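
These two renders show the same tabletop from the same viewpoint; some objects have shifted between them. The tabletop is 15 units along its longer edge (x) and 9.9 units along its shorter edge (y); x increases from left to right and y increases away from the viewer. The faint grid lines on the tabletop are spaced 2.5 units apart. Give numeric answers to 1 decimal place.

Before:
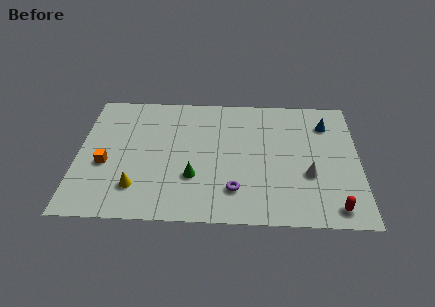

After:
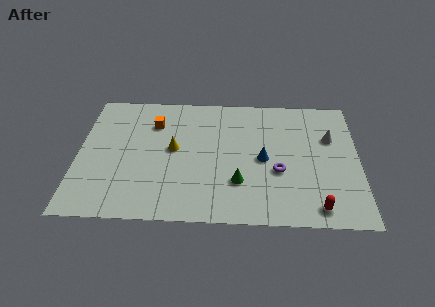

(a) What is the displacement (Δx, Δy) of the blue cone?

(-3.4, -2.9)

The blue cone was at about (13.3, 7.6) and moved to about (9.9, 4.7).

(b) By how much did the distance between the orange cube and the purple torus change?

+0.5

Before: roughly 7.1 units apart; after: 7.6. That's 0.5 units further apart.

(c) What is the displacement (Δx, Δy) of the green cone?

(2.4, -0.3)

The green cone started near (6.2, 3.2) and ended near (8.6, 2.9).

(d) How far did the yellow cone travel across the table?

3.6

The yellow cone moved from about (3.2, 2.3) to (5.1, 5.3), a distance of √(1.9² + 3.0²) ≈ 3.6.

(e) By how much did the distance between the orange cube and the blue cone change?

-5.9

The distance was about 12.3 in the first image and 6.4 in the second, so they moved 5.9 units closer together.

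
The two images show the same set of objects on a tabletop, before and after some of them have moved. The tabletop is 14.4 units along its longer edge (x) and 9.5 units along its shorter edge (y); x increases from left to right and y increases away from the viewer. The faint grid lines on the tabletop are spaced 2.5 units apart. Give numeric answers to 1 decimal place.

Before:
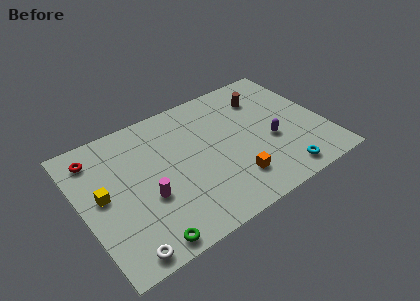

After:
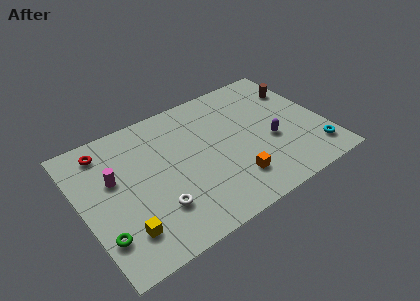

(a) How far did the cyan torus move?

2.3

The cyan torus moved from about (11.2, 1.2) to (13.4, 1.8), a distance of √(2.2² + 0.6²) ≈ 2.3.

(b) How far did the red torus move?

0.6

The red torus was near (1.2, 7.8) before and (1.8, 8.0) after, so it travelled √(0.6² + 0.2²) ≈ 0.6 units.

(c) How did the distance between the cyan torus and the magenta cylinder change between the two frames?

+4.1

Before: roughly 8.0 units apart; after: 12.1. That's 4.1 units further apart.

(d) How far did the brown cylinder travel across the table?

2.1

From (11.3, 7.2) to (13.4, 6.9), the brown cylinder covered √(2.1² + 0.3²) ≈ 2.1 units.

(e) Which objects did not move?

the orange cube and the purple capsule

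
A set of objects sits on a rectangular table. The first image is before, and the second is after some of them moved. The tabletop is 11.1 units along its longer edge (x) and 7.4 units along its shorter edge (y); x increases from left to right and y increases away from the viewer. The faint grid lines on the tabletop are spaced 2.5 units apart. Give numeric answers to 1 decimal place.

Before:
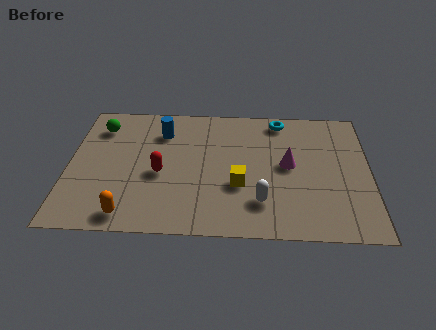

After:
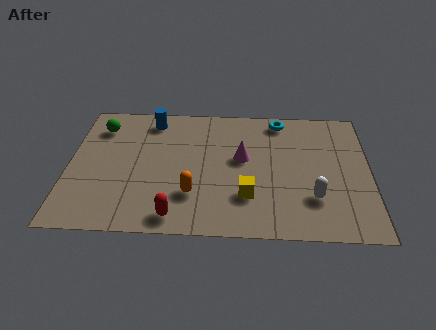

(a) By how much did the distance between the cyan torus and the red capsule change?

+1.3

They were about 5.5 units apart before and 6.8 after — 1.3 units further apart.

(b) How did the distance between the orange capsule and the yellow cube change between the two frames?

-2.4

Before: roughly 4.4 units apart; after: 2.0. That's 2.4 units closer together.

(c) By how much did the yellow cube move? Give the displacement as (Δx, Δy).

(0.3, -0.6)

From the two frames, the yellow cube sits at roughly (6.3, 2.7) before and (6.6, 2.1) after.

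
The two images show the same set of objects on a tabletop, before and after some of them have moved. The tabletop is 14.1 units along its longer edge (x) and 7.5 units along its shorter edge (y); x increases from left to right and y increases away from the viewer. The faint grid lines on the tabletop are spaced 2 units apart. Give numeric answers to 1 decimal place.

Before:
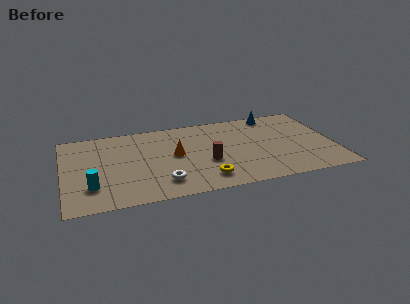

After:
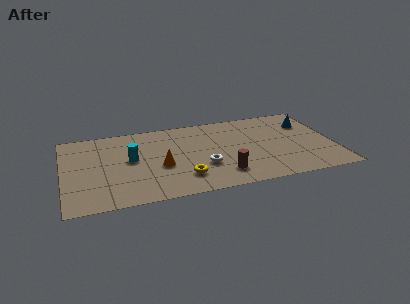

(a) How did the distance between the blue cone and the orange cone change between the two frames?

+2.2

The distance was about 6.0 in the first image and 8.2 in the second, so they moved 2.2 units further apart.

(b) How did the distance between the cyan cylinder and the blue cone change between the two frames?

-1.4

The distance was about 10.9 in the first image and 9.5 in the second, so they moved 1.4 units closer together.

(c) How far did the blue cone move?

2.1

The blue cone was near (11.2, 6.7) before and (12.9, 5.4) after, so it travelled √(1.7² + 1.3²) ≈ 2.1 units.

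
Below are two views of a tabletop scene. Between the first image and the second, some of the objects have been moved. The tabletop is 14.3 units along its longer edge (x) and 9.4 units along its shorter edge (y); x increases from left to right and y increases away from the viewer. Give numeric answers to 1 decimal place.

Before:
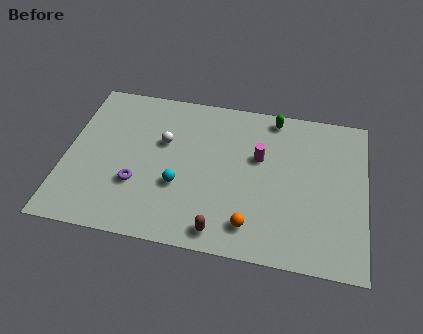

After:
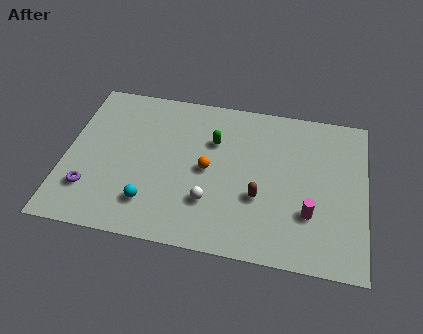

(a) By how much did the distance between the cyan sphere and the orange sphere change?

-0.3

The distance was about 3.9 in the first image and 3.6 in the second, so they moved 0.3 units closer together.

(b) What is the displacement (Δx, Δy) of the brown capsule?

(1.7, 2.3)

From the two frames, the brown capsule sits at roughly (7.6, 1.1) before and (9.3, 3.4) after.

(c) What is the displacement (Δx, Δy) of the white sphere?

(2.4, -3.2)

The white sphere was at about (4.6, 5.9) and moved to about (7.0, 2.7).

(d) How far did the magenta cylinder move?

3.8

From (9.2, 5.8) to (11.7, 2.9), the magenta cylinder covered √(2.5² + 2.9²) ≈ 3.8 units.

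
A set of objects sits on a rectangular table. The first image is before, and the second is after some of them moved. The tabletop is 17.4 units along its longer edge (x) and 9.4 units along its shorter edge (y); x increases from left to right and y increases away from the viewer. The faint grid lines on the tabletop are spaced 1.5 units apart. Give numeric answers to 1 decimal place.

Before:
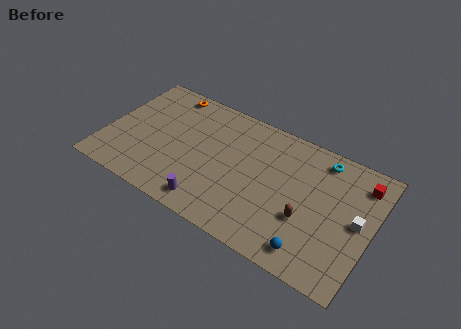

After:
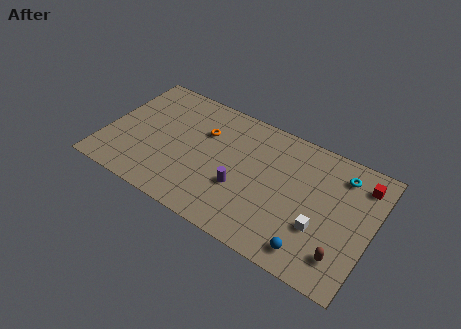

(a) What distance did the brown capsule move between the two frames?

2.9

The brown capsule was near (13.4, 3.4) before and (15.9, 2.0) after, so it travelled √(2.5² + 1.4²) ≈ 2.9 units.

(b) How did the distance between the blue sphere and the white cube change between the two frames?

-2.4

They were about 4.2 units apart before and 1.8 after — 2.4 units closer together.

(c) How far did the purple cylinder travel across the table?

2.7

The purple cylinder was near (7.4, 1.3) before and (9.1, 3.4) after, so it travelled √(1.7² + 2.1²) ≈ 2.7 units.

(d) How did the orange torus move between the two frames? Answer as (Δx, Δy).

(2.8, -2.0)

From the two frames, the orange torus sits at roughly (3.4, 8.4) before and (6.2, 6.4) after.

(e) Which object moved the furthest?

the orange torus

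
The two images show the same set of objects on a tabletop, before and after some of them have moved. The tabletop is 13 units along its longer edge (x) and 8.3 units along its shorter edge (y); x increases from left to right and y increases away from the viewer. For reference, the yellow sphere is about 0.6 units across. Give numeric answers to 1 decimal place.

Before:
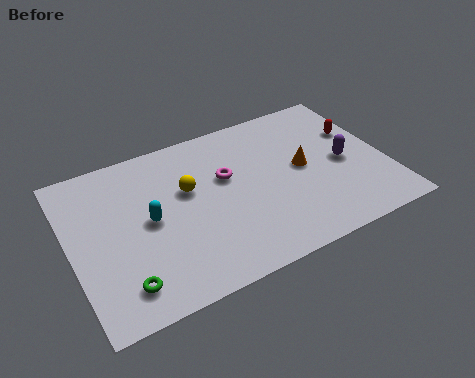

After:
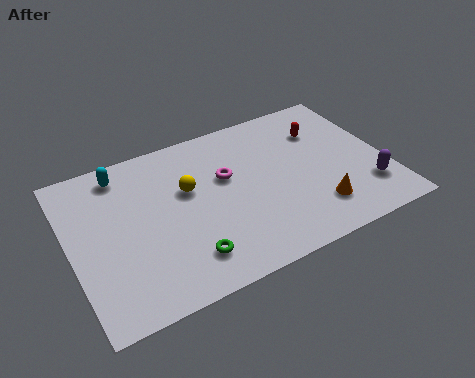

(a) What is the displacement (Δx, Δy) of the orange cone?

(0.2, -2.4)

The orange cone started near (9.6, 4.3) and ended near (9.8, 1.9).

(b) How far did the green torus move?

2.6

From (1.8, 1.5) to (4.4, 1.7), the green torus covered √(2.6² + 0.2²) ≈ 2.6 units.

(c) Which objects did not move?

the yellow sphere and the magenta torus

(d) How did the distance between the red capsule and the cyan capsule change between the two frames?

-0.6

Before: roughly 9.0 units apart; after: 8.4. That's 0.6 units closer together.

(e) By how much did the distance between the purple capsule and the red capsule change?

+2.4

Before: roughly 1.7 units apart; after: 4.1. That's 2.4 units further apart.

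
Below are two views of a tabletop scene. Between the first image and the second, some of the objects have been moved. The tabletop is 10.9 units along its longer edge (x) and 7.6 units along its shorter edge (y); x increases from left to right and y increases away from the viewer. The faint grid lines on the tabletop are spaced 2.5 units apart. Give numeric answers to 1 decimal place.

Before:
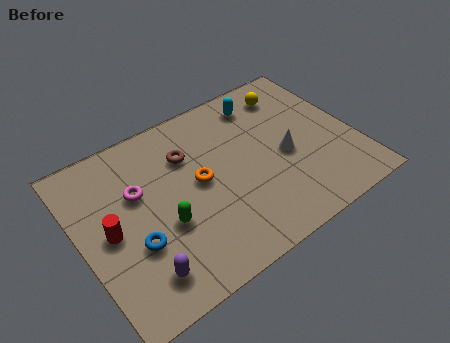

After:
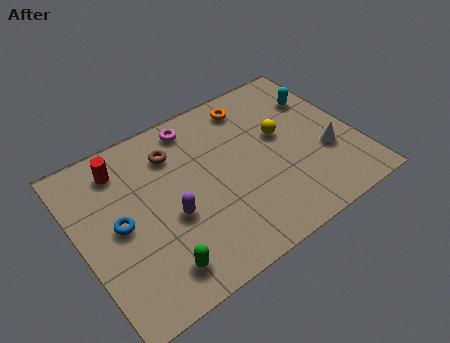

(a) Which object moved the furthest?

the orange torus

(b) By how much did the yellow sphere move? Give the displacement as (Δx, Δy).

(-0.8, -1.8)

The yellow sphere was at about (8.9, 6.2) and moved to about (8.1, 4.4).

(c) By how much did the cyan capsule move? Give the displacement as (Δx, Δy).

(2.2, -0.9)

The cyan capsule started near (7.7, 6.3) and ended near (9.9, 5.4).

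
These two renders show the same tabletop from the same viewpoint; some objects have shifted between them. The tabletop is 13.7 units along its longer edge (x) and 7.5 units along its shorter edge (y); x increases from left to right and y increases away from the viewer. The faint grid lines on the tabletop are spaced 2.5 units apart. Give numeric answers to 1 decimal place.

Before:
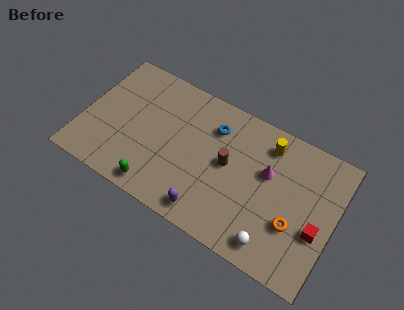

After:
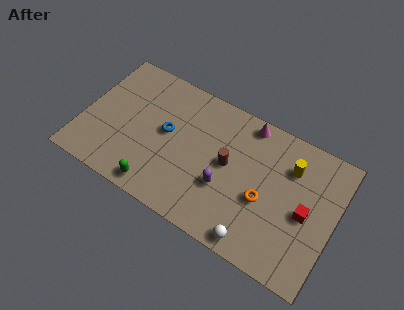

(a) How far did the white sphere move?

0.9

The white sphere moved from about (10.8, 1.1) to (9.9, 0.8), a distance of √(0.9² + 0.3²) ≈ 0.9.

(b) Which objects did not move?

the green capsule and the brown cylinder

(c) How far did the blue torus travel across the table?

2.8

The blue torus was near (6.9, 5.6) before and (4.5, 4.1) after, so it travelled √(2.4² + 1.5²) ≈ 2.8 units.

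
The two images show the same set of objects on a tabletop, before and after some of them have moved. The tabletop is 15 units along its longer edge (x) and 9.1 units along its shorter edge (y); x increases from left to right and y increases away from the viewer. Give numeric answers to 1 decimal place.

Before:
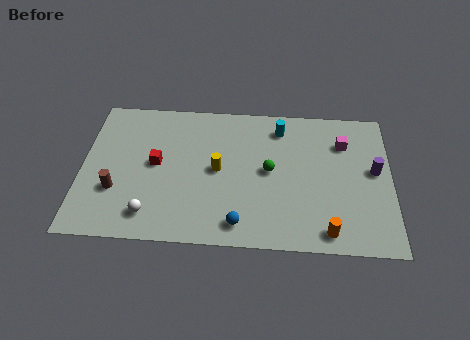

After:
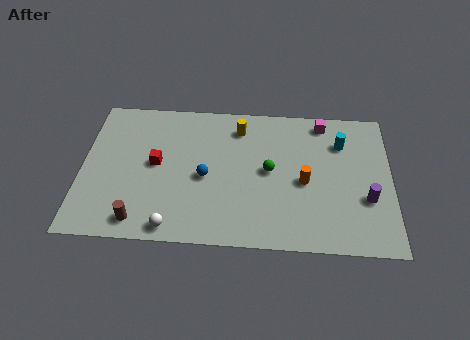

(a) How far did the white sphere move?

1.3

From (3.4, 1.6) to (4.5, 0.9), the white sphere covered √(1.1² + 0.7²) ≈ 1.3 units.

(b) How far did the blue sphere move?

3.3

From (7.7, 1.3) to (6.0, 4.1), the blue sphere covered √(1.7² + 2.8²) ≈ 3.3 units.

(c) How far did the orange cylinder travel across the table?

3.2

From (11.9, 1.1) to (10.8, 4.1), the orange cylinder covered √(1.1² + 3.0²) ≈ 3.2 units.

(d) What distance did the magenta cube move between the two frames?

1.6

From (12.7, 6.7) to (11.7, 8.0), the magenta cube covered √(1.0² + 1.3²) ≈ 1.6 units.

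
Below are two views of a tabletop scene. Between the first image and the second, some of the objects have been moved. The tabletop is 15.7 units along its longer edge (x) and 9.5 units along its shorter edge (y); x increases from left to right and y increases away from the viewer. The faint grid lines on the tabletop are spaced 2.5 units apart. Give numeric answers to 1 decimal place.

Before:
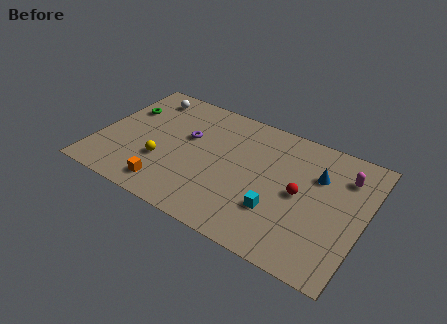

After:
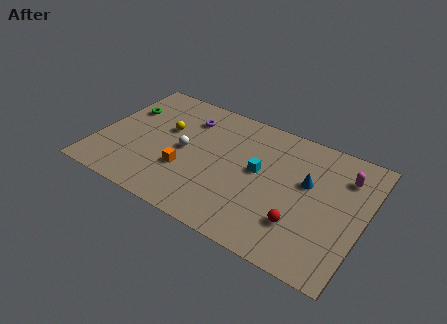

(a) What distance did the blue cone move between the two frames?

0.9

The blue cone moved from about (12.8, 6.5) to (12.3, 5.7), a distance of √(0.5² + 0.8²) ≈ 0.9.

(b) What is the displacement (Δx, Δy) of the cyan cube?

(-1.4, 2.3)

From the two frames, the cyan cube sits at roughly (10.9, 2.9) before and (9.5, 5.2) after.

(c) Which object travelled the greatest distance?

the white sphere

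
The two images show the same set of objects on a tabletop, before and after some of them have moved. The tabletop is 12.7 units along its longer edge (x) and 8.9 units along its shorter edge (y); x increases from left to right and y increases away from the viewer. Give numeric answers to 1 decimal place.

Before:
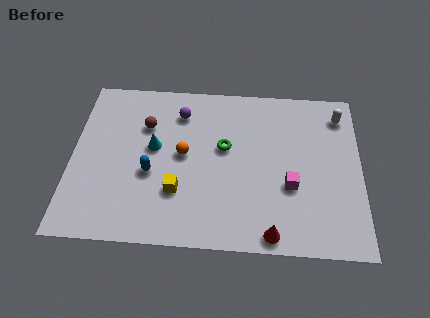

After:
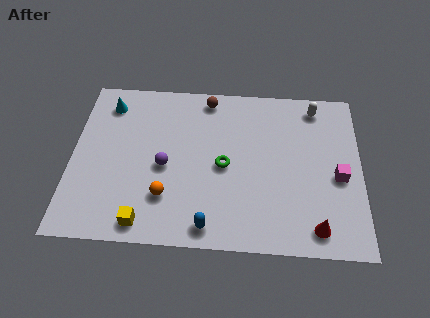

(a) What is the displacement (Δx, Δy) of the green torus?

(0.0, -1.0)

The green torus started near (6.7, 5.2) and ended near (6.7, 4.2).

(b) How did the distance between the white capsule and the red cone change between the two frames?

-0.7

The distance was about 7.2 in the first image and 6.5 in the second, so they moved 0.7 units closer together.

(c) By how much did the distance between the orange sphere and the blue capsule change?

+0.6

Before: roughly 1.8 units apart; after: 2.4. That's 0.6 units further apart.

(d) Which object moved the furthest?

the blue capsule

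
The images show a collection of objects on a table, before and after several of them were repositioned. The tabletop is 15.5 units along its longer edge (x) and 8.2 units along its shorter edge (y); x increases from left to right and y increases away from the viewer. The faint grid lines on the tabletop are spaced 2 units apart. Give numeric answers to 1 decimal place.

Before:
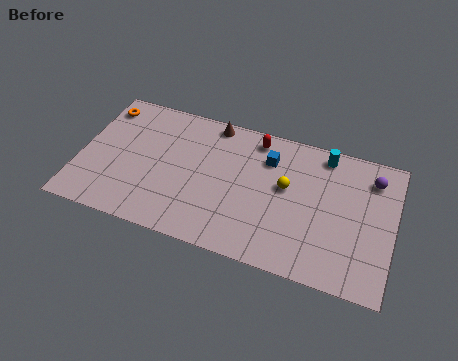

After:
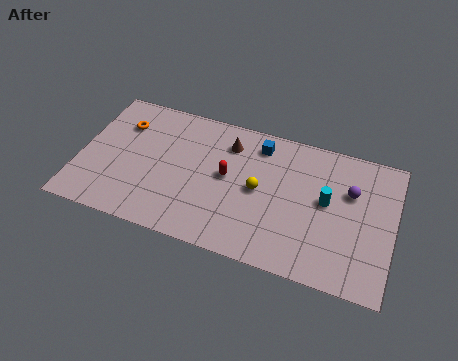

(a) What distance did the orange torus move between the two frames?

1.4

The orange torus was near (0.8, 6.8) before and (1.9, 6.0) after, so it travelled √(1.1² + 0.8²) ≈ 1.4 units.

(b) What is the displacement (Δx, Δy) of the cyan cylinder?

(0.3, -2.7)

The cyan cylinder started near (11.9, 7.2) and ended near (12.2, 4.5).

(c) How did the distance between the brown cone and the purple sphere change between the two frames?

-1.9

Before: roughly 8.1 units apart; after: 6.2. That's 1.9 units closer together.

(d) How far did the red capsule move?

3.0

From (8.5, 7.1) to (7.3, 4.4), the red capsule covered √(1.2² + 2.7²) ≈ 3.0 units.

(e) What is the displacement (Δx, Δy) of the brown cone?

(0.9, -1.0)

From the two frames, the brown cone sits at roughly (6.3, 7.4) before and (7.2, 6.4) after.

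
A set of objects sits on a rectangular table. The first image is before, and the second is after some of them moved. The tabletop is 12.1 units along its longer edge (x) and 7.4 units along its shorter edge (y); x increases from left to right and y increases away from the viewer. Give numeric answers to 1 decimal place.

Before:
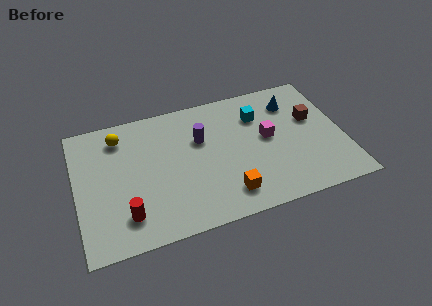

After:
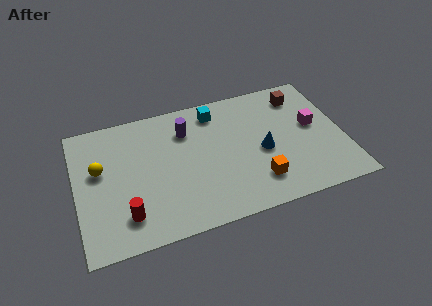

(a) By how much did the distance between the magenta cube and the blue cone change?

+0.4

They were about 2.1 units apart before and 2.5 after — 0.4 units further apart.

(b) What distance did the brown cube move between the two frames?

1.6

The brown cube was near (10.8, 4.5) before and (10.4, 6.0) after, so it travelled √(0.4² + 1.5²) ≈ 1.6 units.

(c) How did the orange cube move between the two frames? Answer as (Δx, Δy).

(1.4, 0.3)

From the two frames, the orange cube sits at roughly (6.6, 1.4) before and (8.0, 1.7) after.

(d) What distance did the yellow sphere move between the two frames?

1.9

The yellow sphere was near (2.1, 6.0) before and (1.1, 4.4) after, so it travelled √(1.0² + 1.6²) ≈ 1.9 units.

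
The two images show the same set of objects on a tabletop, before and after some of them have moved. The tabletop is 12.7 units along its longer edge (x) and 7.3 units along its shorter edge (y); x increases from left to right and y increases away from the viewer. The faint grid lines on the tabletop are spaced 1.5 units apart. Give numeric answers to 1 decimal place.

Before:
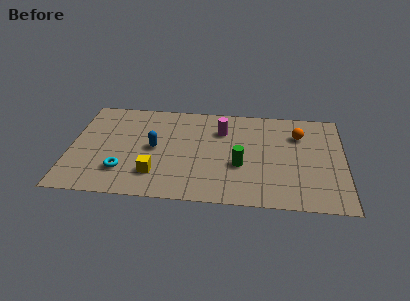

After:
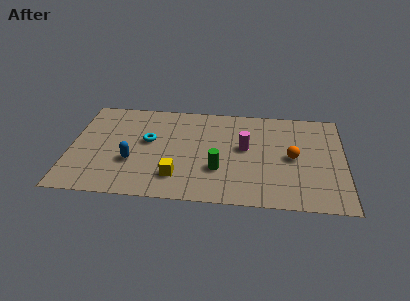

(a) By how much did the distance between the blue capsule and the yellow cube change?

+0.4

The distance was about 1.9 in the first image and 2.3 in the second, so they moved 0.4 units further apart.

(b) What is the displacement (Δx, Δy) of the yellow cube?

(1.0, -0.1)

The yellow cube was at about (4.0, 1.8) and moved to about (5.0, 1.7).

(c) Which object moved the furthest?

the cyan torus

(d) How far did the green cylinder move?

1.1

The green cylinder was near (7.9, 2.8) before and (6.9, 2.4) after, so it travelled √(1.0² + 0.4²) ≈ 1.1 units.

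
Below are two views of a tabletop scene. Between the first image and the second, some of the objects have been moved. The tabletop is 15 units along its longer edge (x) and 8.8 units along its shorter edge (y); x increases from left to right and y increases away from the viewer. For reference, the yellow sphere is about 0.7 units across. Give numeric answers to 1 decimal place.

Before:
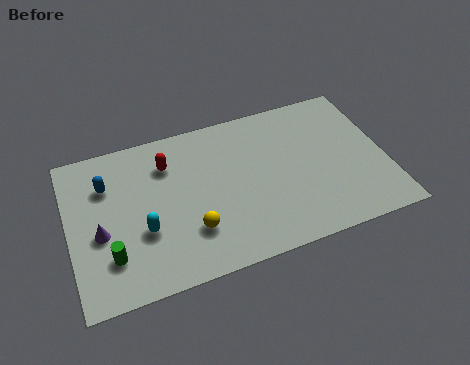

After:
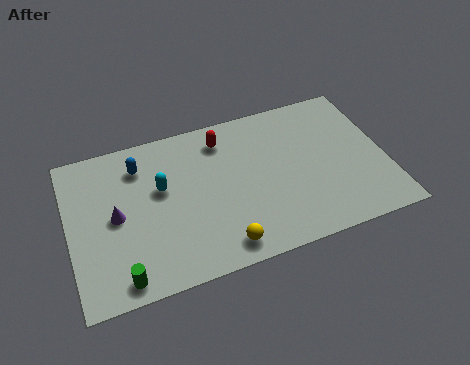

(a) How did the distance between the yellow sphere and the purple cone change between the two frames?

+1.3

They were about 4.4 units apart before and 5.7 after — 1.3 units further apart.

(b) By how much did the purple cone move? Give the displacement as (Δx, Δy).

(0.8, 0.7)

The purple cone was at about (1.4, 3.7) and moved to about (2.2, 4.4).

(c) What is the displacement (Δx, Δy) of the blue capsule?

(1.6, 0.6)

From the two frames, the blue capsule sits at roughly (1.9, 6.3) before and (3.5, 6.9) after.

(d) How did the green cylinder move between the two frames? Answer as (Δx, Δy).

(0.4, -1.3)

The green cylinder started near (1.8, 2.3) and ended near (2.2, 1.0).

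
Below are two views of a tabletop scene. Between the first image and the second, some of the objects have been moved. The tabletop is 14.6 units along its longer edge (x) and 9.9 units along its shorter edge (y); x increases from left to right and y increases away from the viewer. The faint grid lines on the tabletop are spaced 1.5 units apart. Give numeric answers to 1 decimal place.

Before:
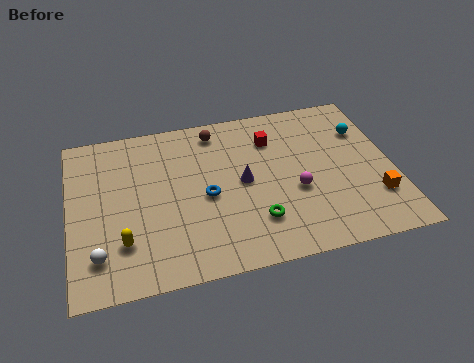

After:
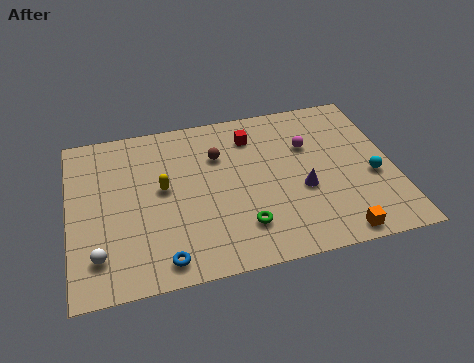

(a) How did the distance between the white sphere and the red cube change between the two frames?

-0.5

They were about 9.7 units apart before and 9.2 after — 0.5 units closer together.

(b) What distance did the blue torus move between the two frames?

3.9

The blue torus was near (6.1, 4.5) before and (4.0, 1.2) after, so it travelled √(2.1² + 3.3²) ≈ 3.9 units.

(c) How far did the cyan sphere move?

3.0

The cyan sphere moved from about (13.5, 7.0) to (13.6, 4.0), a distance of √(0.1² + 3.0²) ≈ 3.0.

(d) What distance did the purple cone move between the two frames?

2.8

From (7.8, 5.0) to (10.4, 3.9), the purple cone covered √(2.6² + 1.1²) ≈ 2.8 units.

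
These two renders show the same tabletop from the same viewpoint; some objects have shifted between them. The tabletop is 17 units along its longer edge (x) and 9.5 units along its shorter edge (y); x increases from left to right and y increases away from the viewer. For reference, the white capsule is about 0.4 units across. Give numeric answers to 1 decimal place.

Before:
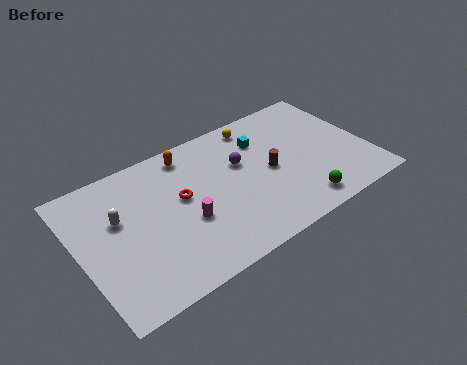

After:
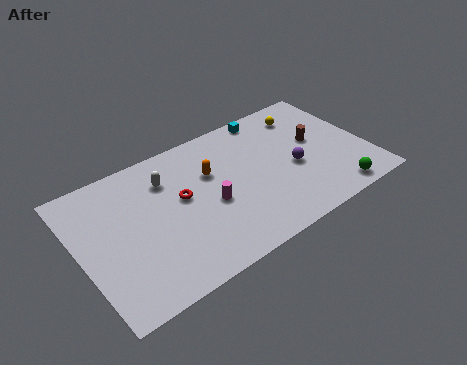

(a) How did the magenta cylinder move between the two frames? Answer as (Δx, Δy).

(1.5, 0.4)

The magenta cylinder started near (6.0, 3.7) and ended near (7.5, 4.1).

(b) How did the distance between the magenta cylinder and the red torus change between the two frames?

+0.3

The distance was about 1.7 in the first image and 2.0 in the second, so they moved 0.3 units further apart.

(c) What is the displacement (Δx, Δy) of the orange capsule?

(1.0, -2.0)

The orange capsule was at about (6.9, 8.2) and moved to about (7.9, 6.2).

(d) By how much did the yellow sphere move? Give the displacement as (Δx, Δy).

(2.9, -0.6)

The yellow sphere started near (11.1, 8.3) and ended near (14.0, 7.7).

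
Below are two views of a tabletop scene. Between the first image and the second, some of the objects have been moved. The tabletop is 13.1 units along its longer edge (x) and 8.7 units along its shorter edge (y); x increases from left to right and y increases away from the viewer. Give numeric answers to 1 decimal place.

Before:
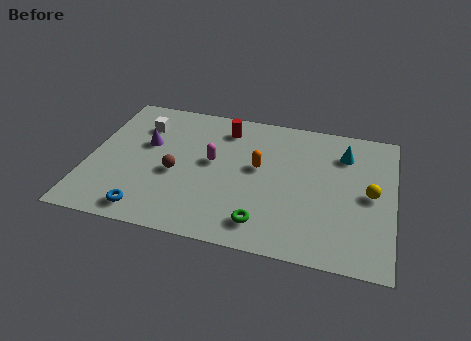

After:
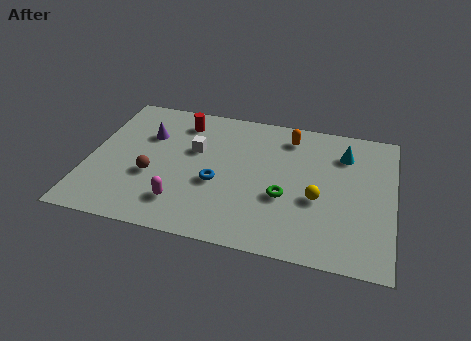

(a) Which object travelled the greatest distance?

the blue torus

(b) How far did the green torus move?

2.0

The green torus moved from about (7.7, 1.5) to (8.5, 3.3), a distance of √(0.8² + 1.8²) ≈ 2.0.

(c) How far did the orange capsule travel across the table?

2.6

The orange capsule was near (7.3, 4.9) before and (8.5, 7.2) after, so it travelled √(1.2² + 2.3²) ≈ 2.6 units.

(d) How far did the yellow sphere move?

2.3

From (12.1, 4.3) to (9.9, 3.5), the yellow sphere covered √(2.2² + 0.8²) ≈ 2.3 units.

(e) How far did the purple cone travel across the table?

0.6

The purple cone was near (2.4, 5.3) before and (2.4, 5.9) after, so it travelled √(0.0² + 0.6²) ≈ 0.6 units.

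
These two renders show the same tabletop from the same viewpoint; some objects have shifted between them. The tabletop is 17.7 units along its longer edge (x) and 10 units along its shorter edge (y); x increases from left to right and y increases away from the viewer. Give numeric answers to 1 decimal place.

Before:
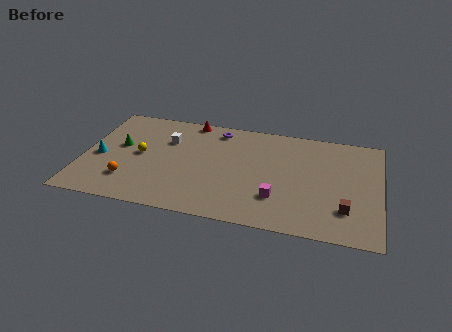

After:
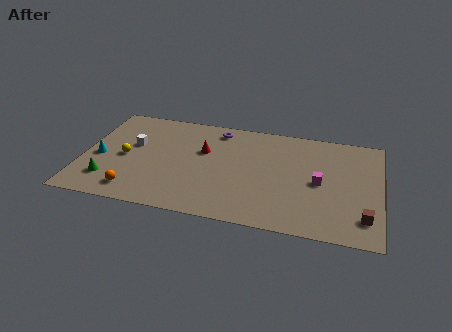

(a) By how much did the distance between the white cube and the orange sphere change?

-0.4

Before: roughly 4.8 units apart; after: 4.4. That's 0.4 units closer together.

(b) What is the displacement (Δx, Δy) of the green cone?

(-0.4, -3.4)

From the two frames, the green cone sits at roughly (2.1, 5.7) before and (1.7, 2.3) after.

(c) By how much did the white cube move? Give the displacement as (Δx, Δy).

(-2.0, -0.9)

The white cube was at about (4.9, 6.9) and moved to about (2.9, 6.0).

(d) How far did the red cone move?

3.1

The red cone was near (6.1, 9.2) before and (7.1, 6.3) after, so it travelled √(1.0² + 2.9²) ≈ 3.1 units.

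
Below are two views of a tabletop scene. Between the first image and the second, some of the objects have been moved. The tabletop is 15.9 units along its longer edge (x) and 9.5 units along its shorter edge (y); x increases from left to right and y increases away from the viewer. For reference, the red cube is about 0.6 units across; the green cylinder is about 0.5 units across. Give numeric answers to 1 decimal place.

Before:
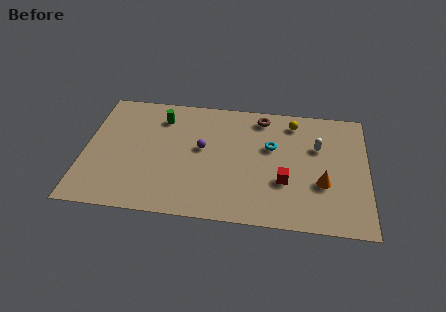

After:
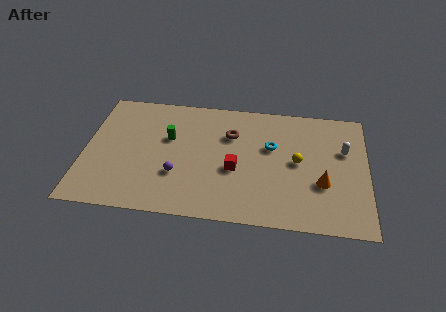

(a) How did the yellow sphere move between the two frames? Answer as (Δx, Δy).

(0.3, -3.1)

The yellow sphere started near (11.7, 8.0) and ended near (12.0, 4.9).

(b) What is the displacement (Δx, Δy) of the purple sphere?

(-1.3, -2.2)

The purple sphere started near (6.6, 5.3) and ended near (5.3, 3.1).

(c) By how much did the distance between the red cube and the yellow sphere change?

-1.1

They were about 4.7 units apart before and 3.6 after — 1.1 units closer together.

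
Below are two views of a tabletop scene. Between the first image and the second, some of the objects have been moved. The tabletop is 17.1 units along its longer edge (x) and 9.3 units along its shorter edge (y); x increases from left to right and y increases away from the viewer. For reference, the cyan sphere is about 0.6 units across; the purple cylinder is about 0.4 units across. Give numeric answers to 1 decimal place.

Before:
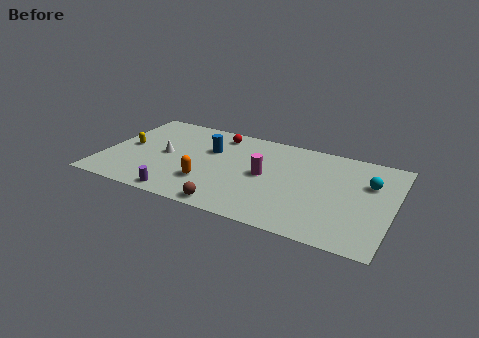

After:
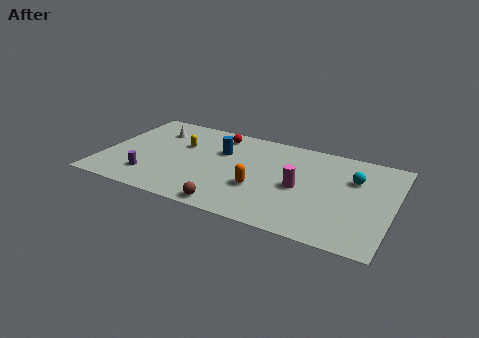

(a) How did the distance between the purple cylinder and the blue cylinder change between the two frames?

+0.3

The distance was about 5.3 in the first image and 5.6 in the second, so they moved 0.3 units further apart.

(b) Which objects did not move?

the brown sphere and the red sphere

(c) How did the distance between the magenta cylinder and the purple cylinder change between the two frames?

+3.0

They were about 6.0 units apart before and 9.0 after — 3.0 units further apart.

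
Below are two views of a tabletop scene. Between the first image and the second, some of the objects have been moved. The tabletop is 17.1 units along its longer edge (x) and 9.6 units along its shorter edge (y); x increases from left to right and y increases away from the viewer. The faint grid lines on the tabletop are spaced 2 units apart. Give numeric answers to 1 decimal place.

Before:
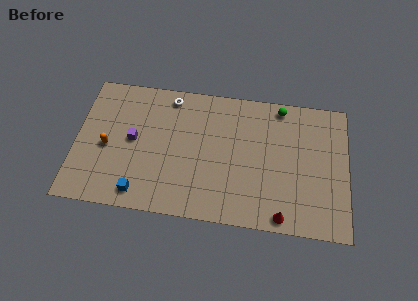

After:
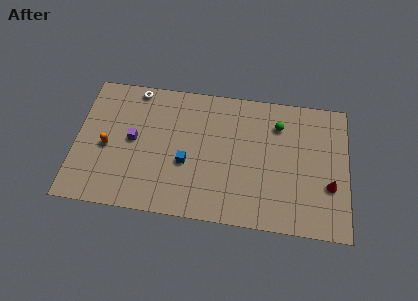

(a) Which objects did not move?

the purple cube and the orange capsule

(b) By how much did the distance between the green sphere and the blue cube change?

-4.6

The distance was about 11.3 in the first image and 6.7 in the second, so they moved 4.6 units closer together.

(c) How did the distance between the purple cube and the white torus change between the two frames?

-0.3

Before: roughly 4.0 units apart; after: 3.7. That's 0.3 units closer together.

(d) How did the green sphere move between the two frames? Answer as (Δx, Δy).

(-0.1, -1.3)

The green sphere was at about (12.8, 8.6) and moved to about (12.7, 7.3).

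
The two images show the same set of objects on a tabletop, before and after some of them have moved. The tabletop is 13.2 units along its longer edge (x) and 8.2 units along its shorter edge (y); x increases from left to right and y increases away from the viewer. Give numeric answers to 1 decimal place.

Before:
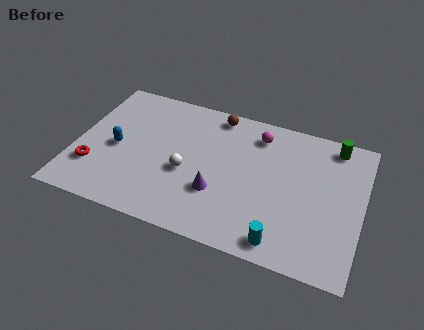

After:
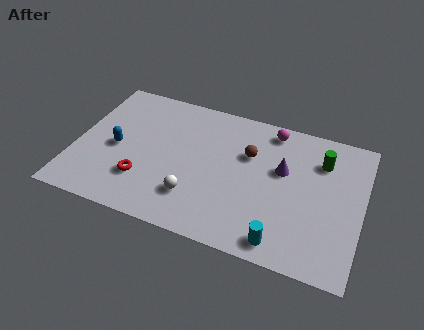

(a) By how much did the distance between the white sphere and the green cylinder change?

-0.7

They were about 7.5 units apart before and 6.8 after — 0.7 units closer together.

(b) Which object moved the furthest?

the purple cone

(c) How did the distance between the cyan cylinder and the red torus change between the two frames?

-2.3

The distance was about 8.9 in the first image and 6.6 in the second, so they moved 2.3 units closer together.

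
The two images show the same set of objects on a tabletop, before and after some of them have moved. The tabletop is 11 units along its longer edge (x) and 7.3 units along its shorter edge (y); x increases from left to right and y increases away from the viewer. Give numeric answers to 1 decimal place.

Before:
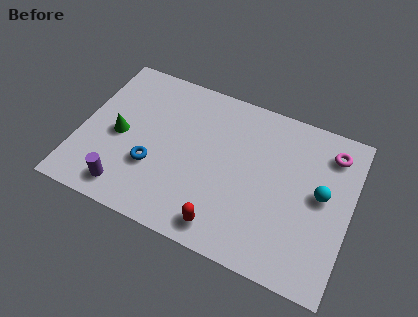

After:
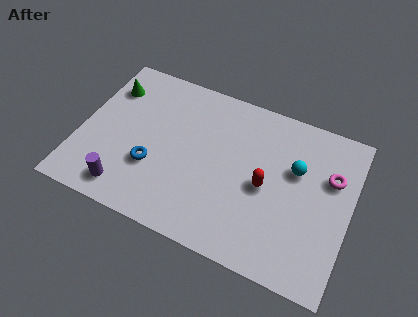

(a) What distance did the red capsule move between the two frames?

2.8

The red capsule moved from about (6.2, 1.0) to (7.6, 3.4), a distance of √(1.4² + 2.4²) ≈ 2.8.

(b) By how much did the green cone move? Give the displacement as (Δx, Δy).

(-0.7, 2.1)

The green cone was at about (1.6, 3.4) and moved to about (0.9, 5.5).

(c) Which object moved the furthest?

the red capsule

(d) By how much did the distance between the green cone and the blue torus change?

+2.0

They were about 1.7 units apart before and 3.7 after — 2.0 units further apart.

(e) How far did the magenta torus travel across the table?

1.1

The magenta torus was near (10.0, 5.9) before and (10.1, 4.8) after, so it travelled √(0.1² + 1.1²) ≈ 1.1 units.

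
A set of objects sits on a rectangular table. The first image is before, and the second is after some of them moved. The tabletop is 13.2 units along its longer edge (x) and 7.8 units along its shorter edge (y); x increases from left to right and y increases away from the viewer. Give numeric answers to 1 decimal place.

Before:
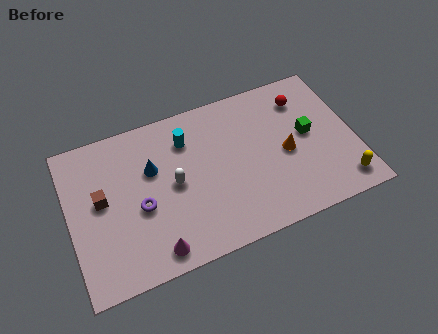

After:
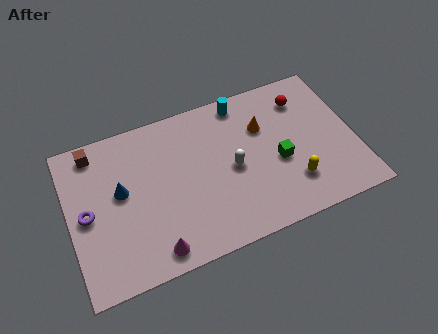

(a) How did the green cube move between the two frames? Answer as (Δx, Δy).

(-1.5, -0.9)

The green cube was at about (11.1, 4.2) and moved to about (9.6, 3.3).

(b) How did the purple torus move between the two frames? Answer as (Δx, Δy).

(-2.4, 0.5)

The purple torus started near (3.2, 3.3) and ended near (0.8, 3.8).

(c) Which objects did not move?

the red sphere and the magenta cone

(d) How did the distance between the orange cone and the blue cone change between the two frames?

+0.5

They were about 6.3 units apart before and 6.8 after — 0.5 units further apart.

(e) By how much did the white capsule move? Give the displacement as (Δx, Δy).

(2.7, -0.2)

The white capsule started near (4.8, 3.9) and ended near (7.5, 3.7).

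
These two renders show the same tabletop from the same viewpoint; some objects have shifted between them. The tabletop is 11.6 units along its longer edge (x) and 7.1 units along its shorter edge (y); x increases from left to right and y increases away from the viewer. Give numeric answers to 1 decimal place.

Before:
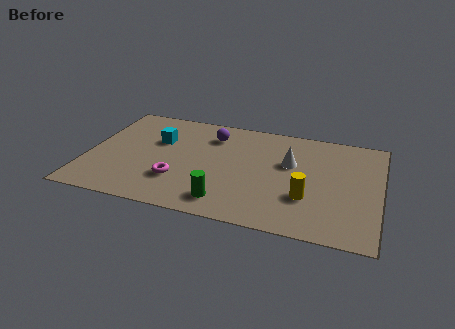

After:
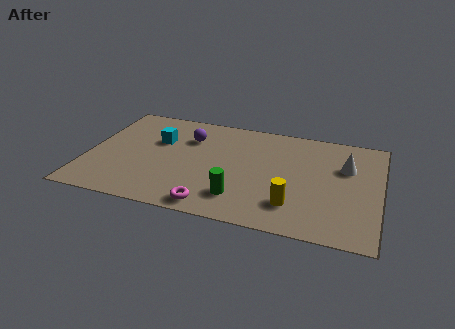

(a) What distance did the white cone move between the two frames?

2.2

The white cone moved from about (8.0, 4.4) to (10.2, 4.7), a distance of √(2.2² + 0.3²) ≈ 2.2.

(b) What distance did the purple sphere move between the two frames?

1.0

The purple sphere moved from about (4.8, 5.5) to (3.9, 5.1), a distance of √(0.9² + 0.4²) ≈ 1.0.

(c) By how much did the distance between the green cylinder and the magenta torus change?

-0.9

They were about 2.2 units apart before and 1.3 after — 0.9 units closer together.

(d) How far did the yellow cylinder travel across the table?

0.8

The yellow cylinder moved from about (8.8, 2.3) to (8.3, 1.7), a distance of √(0.5² + 0.6²) ≈ 0.8.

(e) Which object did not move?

the cyan cube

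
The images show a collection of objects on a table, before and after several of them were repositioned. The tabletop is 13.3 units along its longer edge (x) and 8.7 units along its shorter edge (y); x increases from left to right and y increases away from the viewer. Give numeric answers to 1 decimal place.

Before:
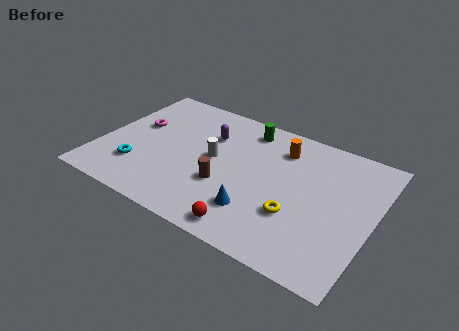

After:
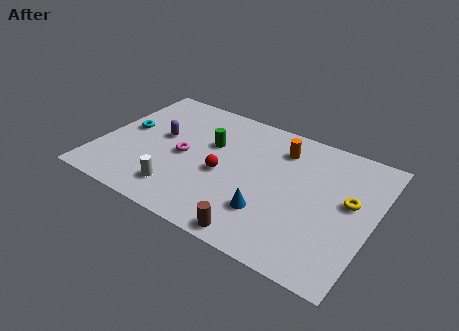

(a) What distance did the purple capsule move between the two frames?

2.5

The purple capsule moved from about (5.0, 6.1) to (2.8, 4.9), a distance of √(2.2² + 1.2²) ≈ 2.5.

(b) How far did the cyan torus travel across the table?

2.6

The cyan torus moved from about (2.1, 2.3) to (1.1, 4.7), a distance of √(1.0² + 2.4²) ≈ 2.6.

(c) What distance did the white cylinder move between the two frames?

3.1

The white cylinder moved from about (5.5, 4.6) to (4.3, 1.7), a distance of √(1.2² + 2.9²) ≈ 3.1.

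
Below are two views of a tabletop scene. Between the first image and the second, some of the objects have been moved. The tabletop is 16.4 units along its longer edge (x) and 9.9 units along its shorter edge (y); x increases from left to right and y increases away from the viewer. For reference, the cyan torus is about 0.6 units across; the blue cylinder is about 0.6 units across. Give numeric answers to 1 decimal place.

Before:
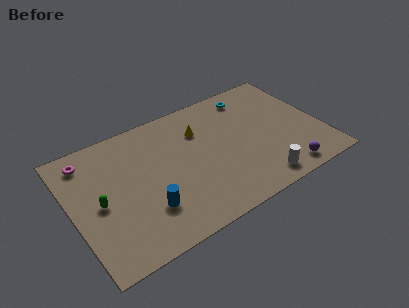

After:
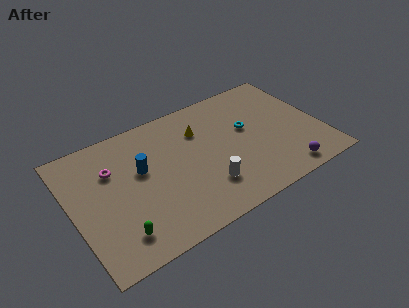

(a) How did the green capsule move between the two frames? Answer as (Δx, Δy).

(0.8, -2.8)

The green capsule started near (1.7, 4.7) and ended near (2.5, 1.9).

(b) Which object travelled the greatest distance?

the white cylinder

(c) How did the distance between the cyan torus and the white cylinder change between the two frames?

-2.5

The distance was about 7.1 in the first image and 4.6 in the second, so they moved 2.5 units closer together.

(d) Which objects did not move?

the purple sphere and the yellow cone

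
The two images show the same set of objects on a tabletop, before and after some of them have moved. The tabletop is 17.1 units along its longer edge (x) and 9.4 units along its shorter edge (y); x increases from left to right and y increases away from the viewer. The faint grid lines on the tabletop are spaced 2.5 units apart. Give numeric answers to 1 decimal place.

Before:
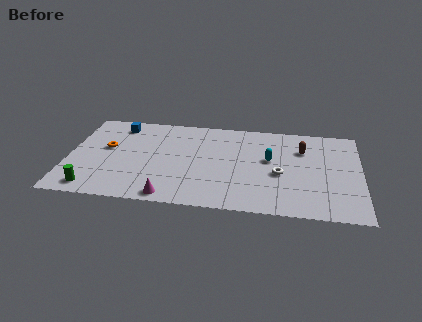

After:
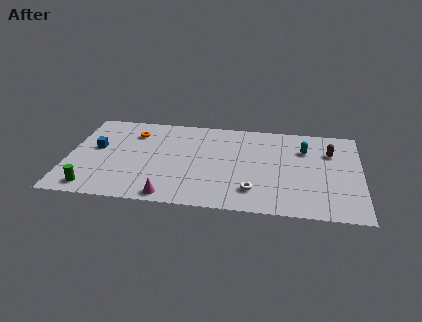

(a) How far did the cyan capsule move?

2.4

The cyan capsule was near (11.8, 5.4) before and (13.8, 6.7) after, so it travelled √(2.0² + 1.3²) ≈ 2.4 units.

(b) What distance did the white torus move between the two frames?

2.4

The white torus moved from about (12.4, 4.0) to (10.9, 2.1), a distance of √(1.5² + 1.9²) ≈ 2.4.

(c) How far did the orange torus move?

2.3

The orange torus moved from about (2.2, 5.4) to (3.7, 7.2), a distance of √(1.5² + 1.8²) ≈ 2.3.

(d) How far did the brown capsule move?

1.6

From (13.7, 6.7) to (15.3, 6.6), the brown capsule covered √(1.6² + 0.1²) ≈ 1.6 units.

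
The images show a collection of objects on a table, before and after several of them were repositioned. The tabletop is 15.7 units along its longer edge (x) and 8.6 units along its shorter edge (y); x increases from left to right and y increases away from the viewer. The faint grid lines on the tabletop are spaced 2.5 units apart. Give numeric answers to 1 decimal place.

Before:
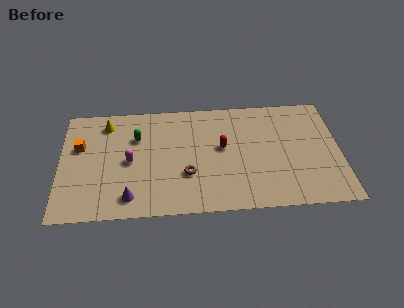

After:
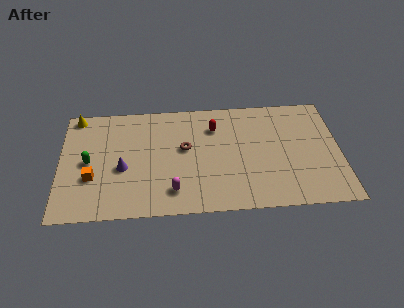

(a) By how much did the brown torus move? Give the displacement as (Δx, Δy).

(-0.1, 2.0)

From the two frames, the brown torus sits at roughly (7.1, 2.9) before and (7.0, 4.9) after.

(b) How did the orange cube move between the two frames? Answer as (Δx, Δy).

(0.7, -2.4)

From the two frames, the orange cube sits at roughly (1.1, 5.4) before and (1.8, 3.0) after.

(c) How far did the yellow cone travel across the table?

1.8

From (2.6, 7.1) to (0.9, 7.8), the yellow cone covered √(1.7² + 0.7²) ≈ 1.8 units.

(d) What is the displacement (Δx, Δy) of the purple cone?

(-0.4, 2.2)

The purple cone was at about (3.9, 1.4) and moved to about (3.5, 3.6).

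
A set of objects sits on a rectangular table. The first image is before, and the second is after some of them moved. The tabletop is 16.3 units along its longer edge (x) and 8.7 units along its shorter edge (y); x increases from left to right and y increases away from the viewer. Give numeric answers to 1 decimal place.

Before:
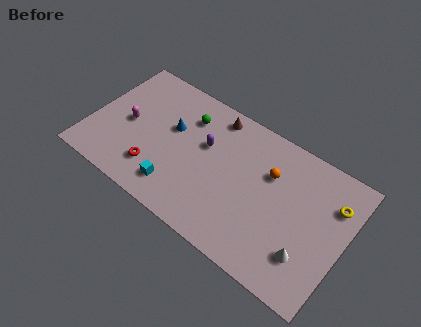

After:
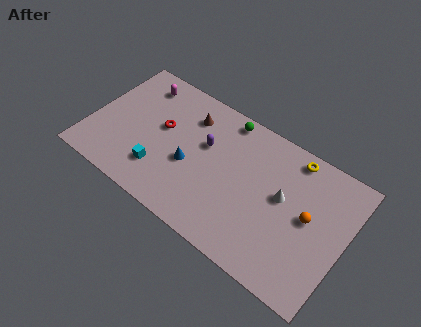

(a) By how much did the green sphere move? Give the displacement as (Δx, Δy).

(2.3, 1.2)

From the two frames, the green sphere sits at roughly (5.8, 6.6) before and (8.1, 7.8) after.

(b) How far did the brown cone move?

1.7

The brown cone moved from about (7.4, 7.6) to (5.9, 6.7), a distance of √(1.5² + 0.9²) ≈ 1.7.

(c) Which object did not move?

the purple capsule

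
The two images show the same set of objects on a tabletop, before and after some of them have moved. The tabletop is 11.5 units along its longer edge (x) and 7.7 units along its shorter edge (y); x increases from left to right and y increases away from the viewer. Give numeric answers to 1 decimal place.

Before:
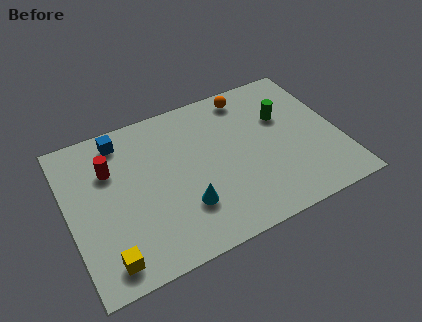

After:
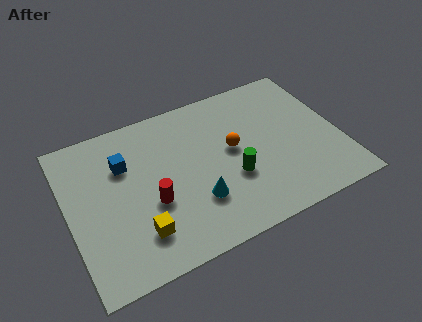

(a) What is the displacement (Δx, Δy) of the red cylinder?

(1.5, -2.3)

The red cylinder was at about (1.9, 5.3) and moved to about (3.4, 3.0).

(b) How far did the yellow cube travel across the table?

1.6

The yellow cube was near (1.3, 1.1) before and (2.7, 1.8) after, so it travelled √(1.4² + 0.7²) ≈ 1.6 units.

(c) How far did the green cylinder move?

3.3

From (9.3, 5.0) to (6.8, 2.8), the green cylinder covered √(2.5² + 2.2²) ≈ 3.3 units.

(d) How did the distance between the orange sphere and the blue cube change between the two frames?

-0.9

Before: roughly 5.5 units apart; after: 4.6. That's 0.9 units closer together.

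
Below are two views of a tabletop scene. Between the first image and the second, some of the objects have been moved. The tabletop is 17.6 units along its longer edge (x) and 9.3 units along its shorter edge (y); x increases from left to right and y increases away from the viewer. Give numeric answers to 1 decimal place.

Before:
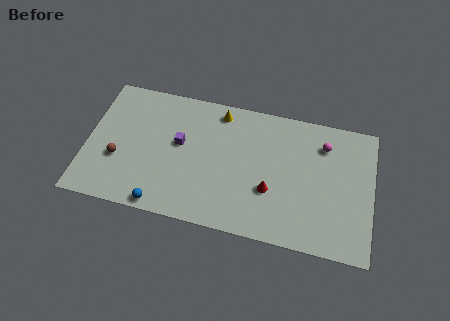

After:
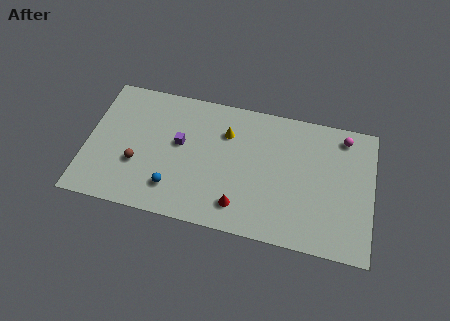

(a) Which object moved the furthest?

the red cone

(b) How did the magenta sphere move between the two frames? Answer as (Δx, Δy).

(1.2, 0.8)

The magenta sphere started near (14.5, 7.2) and ended near (15.7, 8.0).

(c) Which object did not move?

the purple cube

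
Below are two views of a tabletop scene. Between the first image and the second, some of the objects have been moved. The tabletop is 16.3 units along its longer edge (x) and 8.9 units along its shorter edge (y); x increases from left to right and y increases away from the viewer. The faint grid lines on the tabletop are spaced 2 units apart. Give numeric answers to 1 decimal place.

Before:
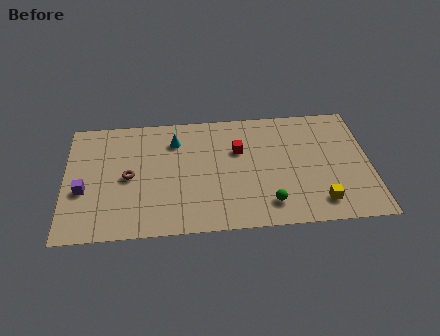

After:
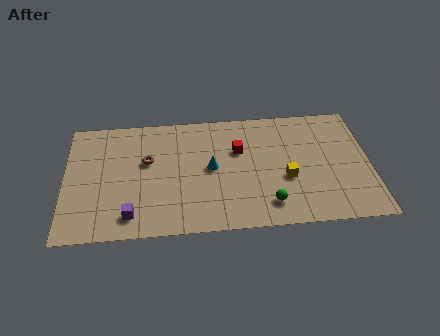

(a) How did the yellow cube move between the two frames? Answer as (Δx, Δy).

(-1.7, 1.9)

The yellow cube was at about (13.5, 1.6) and moved to about (11.8, 3.5).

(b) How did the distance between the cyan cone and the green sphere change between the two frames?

-2.9

They were about 7.1 units apart before and 4.2 after — 2.9 units closer together.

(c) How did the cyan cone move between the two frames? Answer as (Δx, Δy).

(1.9, -2.2)

From the two frames, the cyan cone sits at roughly (5.9, 6.8) before and (7.8, 4.6) after.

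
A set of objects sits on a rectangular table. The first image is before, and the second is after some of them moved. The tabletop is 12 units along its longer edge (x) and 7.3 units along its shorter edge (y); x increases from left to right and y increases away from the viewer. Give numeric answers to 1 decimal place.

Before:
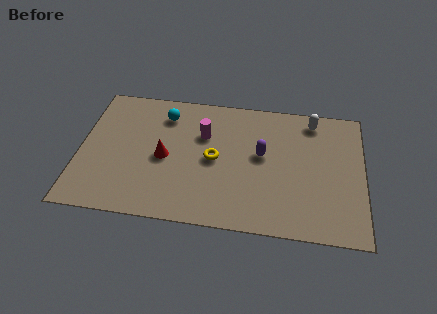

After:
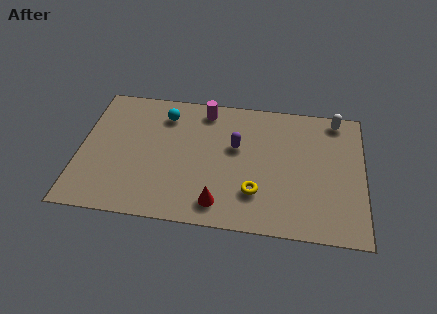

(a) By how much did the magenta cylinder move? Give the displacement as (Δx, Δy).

(0.0, 1.4)

From the two frames, the magenta cylinder sits at roughly (5.2, 4.9) before and (5.2, 6.3) after.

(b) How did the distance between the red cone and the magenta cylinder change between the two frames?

+3.0

Before: roughly 2.2 units apart; after: 5.2. That's 3.0 units further apart.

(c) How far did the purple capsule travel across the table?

1.1

The purple capsule moved from about (7.7, 4.1) to (6.6, 4.4), a distance of √(1.1² + 0.3²) ≈ 1.1.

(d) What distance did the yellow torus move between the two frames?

2.4

The yellow torus moved from about (5.7, 3.6) to (7.5, 2.0), a distance of √(1.8² + 1.6²) ≈ 2.4.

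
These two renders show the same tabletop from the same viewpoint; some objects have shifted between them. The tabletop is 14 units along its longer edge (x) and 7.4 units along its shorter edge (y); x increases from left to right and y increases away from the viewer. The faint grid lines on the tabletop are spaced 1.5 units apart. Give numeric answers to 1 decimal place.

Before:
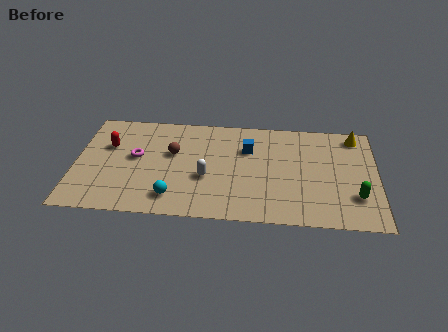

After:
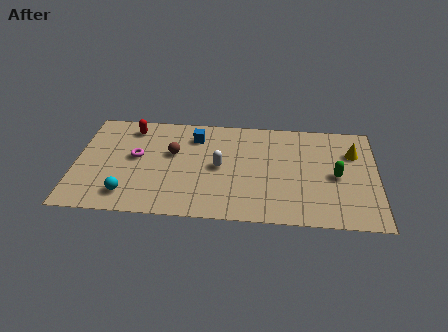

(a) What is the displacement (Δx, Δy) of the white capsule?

(0.6, 0.8)

The white capsule started near (6.1, 2.9) and ended near (6.7, 3.7).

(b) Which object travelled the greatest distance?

the blue cube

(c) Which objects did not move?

the magenta torus and the brown sphere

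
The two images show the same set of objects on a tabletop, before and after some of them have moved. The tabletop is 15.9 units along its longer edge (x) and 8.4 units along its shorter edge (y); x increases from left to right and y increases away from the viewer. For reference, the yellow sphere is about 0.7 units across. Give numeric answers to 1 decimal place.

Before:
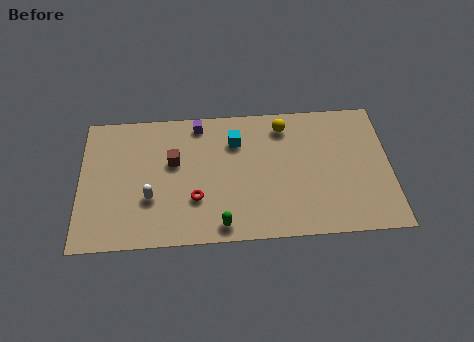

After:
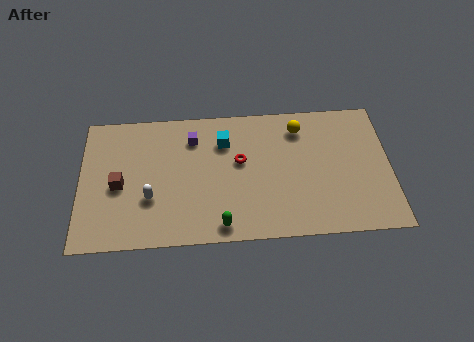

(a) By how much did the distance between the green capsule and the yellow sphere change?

+0.3

The distance was about 6.8 in the first image and 7.1 in the second, so they moved 0.3 units further apart.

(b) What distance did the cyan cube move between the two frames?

0.6

From (8.0, 6.2) to (7.4, 6.2), the cyan cube covered √(0.6² + 0.0²) ≈ 0.6 units.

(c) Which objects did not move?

the green capsule and the white capsule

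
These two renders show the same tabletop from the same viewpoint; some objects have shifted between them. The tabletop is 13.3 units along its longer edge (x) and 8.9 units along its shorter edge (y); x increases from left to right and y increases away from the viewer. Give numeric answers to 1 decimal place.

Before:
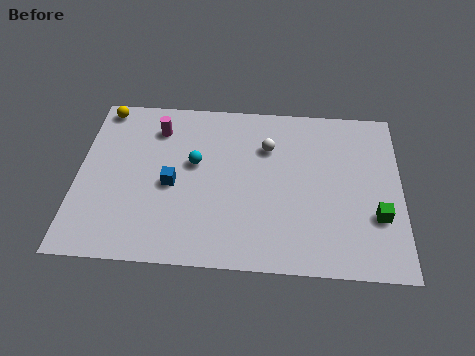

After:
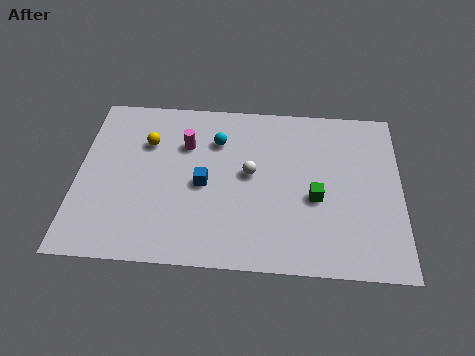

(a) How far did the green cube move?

2.6

From (12.3, 2.9) to (9.8, 3.7), the green cube covered √(2.5² + 0.8²) ≈ 2.6 units.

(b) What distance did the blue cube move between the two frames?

1.3

From (3.9, 4.0) to (5.2, 4.1), the blue cube covered √(1.3² + 0.1²) ≈ 1.3 units.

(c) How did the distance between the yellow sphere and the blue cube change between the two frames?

-1.8

Before: roughly 5.0 units apart; after: 3.2. That's 1.8 units closer together.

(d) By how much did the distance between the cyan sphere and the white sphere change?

-1.0

They were about 3.2 units apart before and 2.2 after — 1.0 units closer together.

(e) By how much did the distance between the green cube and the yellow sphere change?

-5.1

Before: roughly 12.5 units apart; after: 7.4. That's 5.1 units closer together.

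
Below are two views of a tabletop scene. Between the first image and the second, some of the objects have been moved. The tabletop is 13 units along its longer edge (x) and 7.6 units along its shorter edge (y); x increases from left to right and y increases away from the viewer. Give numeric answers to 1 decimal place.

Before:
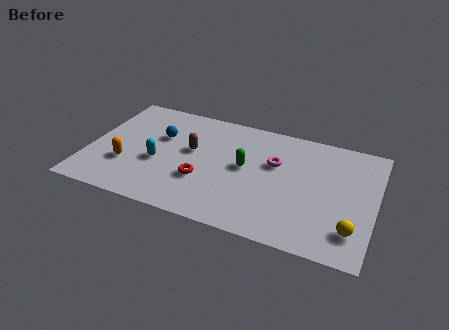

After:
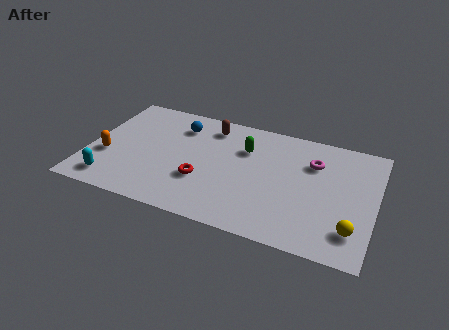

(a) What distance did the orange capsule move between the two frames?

0.9

From (1.8, 2.5) to (0.9, 2.8), the orange capsule covered √(0.9² + 0.3²) ≈ 0.9 units.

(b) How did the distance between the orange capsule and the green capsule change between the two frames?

+1.1

The distance was about 5.5 in the first image and 6.6 in the second, so they moved 1.1 units further apart.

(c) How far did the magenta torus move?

1.8

From (8.4, 4.8) to (10.1, 5.4), the magenta torus covered √(1.7² + 0.6²) ≈ 1.8 units.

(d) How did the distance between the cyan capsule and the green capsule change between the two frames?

+3.0

The distance was about 4.0 in the first image and 7.0 in the second, so they moved 3.0 units further apart.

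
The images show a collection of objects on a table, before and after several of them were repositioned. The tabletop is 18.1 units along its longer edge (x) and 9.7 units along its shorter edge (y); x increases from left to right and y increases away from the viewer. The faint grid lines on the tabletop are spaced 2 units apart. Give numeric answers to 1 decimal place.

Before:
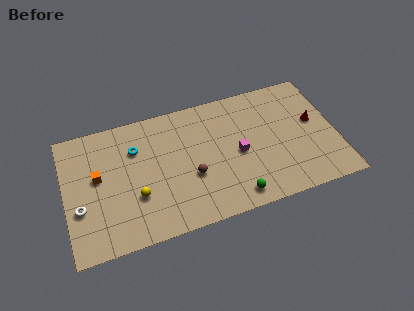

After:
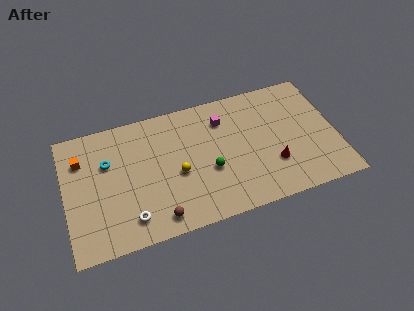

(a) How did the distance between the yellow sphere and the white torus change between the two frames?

+0.4

Before: roughly 3.7 units apart; after: 4.1. That's 0.4 units further apart.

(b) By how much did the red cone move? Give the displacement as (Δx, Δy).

(-3.0, -2.5)

The red cone started near (16.7, 5.5) and ended near (13.7, 3.0).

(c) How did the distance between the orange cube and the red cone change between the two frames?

-1.3

They were about 14.5 units apart before and 13.2 after — 1.3 units closer together.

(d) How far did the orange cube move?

1.9

From (2.2, 5.5) to (1.2, 7.1), the orange cube covered √(1.0² + 1.6²) ≈ 1.9 units.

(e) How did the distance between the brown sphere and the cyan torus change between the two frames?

+1.2

Before: roughly 4.7 units apart; after: 5.9. That's 1.2 units further apart.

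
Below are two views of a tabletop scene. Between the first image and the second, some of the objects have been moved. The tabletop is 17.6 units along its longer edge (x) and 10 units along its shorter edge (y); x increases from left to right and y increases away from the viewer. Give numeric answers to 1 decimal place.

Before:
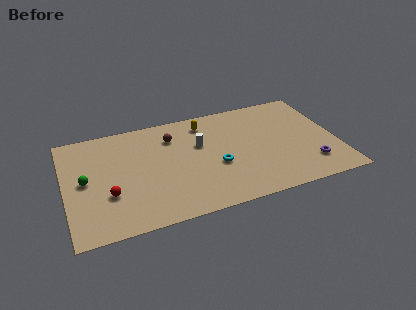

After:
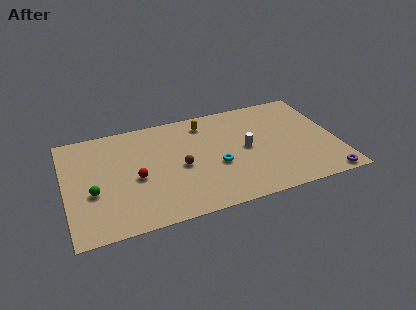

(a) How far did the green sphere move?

1.3

The green sphere was near (1.3, 5.1) before and (1.7, 3.9) after, so it travelled √(0.4² + 1.2²) ≈ 1.3 units.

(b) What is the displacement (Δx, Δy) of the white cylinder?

(2.9, -1.3)

From the two frames, the white cylinder sits at roughly (8.8, 6.3) before and (11.7, 5.0) after.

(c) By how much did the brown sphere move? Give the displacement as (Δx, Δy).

(0.3, -3.0)

From the two frames, the brown sphere sits at roughly (7.1, 7.6) before and (7.4, 4.6) after.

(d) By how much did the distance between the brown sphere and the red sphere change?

-3.2

They were about 6.1 units apart before and 2.9 after — 3.2 units closer together.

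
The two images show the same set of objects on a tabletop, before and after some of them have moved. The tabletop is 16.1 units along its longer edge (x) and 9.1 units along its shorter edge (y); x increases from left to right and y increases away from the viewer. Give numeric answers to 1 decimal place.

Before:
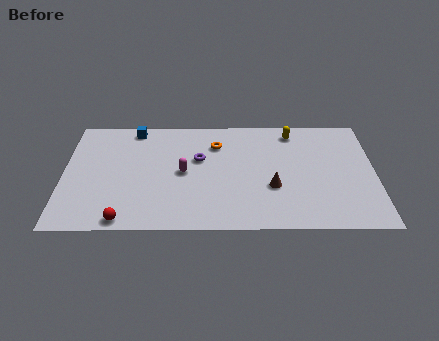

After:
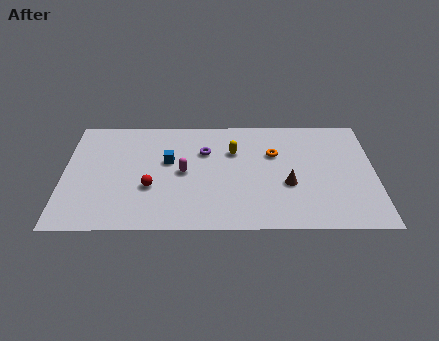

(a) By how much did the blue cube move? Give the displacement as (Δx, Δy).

(1.8, -2.7)

The blue cube started near (3.6, 8.1) and ended near (5.4, 5.4).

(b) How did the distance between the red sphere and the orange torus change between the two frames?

-0.7

They were about 7.6 units apart before and 6.9 after — 0.7 units closer together.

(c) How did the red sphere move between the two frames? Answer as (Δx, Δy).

(1.3, 2.5)

The red sphere started near (3.2, 0.8) and ended near (4.5, 3.3).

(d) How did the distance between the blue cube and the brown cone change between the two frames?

-2.2

Before: roughly 8.7 units apart; after: 6.5. That's 2.2 units closer together.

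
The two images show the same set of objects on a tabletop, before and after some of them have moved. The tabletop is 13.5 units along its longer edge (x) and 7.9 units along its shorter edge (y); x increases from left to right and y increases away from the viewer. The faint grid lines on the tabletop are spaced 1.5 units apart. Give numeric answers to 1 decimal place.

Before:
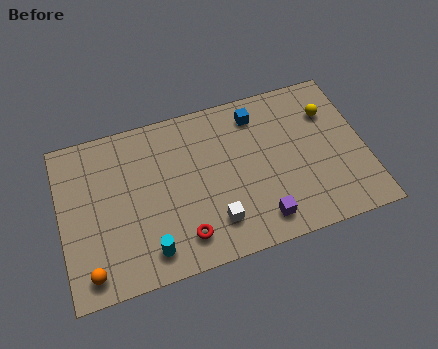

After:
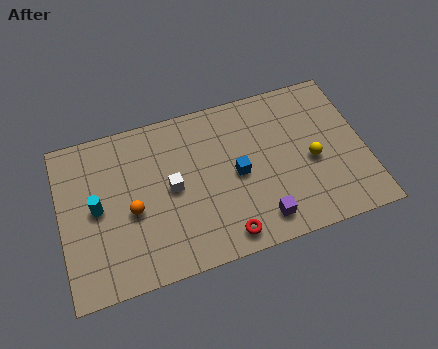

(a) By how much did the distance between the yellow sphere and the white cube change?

-0.5

Before: roughly 6.7 units apart; after: 6.2. That's 0.5 units closer together.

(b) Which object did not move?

the purple cube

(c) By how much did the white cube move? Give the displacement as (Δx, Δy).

(-1.7, 2.2)

The white cube started near (6.6, 1.8) and ended near (4.9, 4.0).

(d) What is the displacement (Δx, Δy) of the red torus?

(1.8, -0.5)

From the two frames, the red torus sits at roughly (5.2, 1.5) before and (7.0, 1.0) after.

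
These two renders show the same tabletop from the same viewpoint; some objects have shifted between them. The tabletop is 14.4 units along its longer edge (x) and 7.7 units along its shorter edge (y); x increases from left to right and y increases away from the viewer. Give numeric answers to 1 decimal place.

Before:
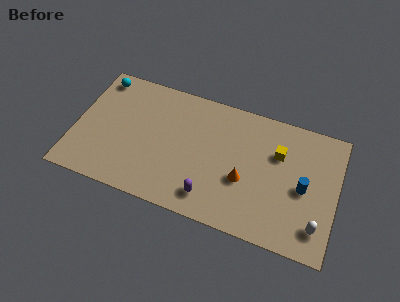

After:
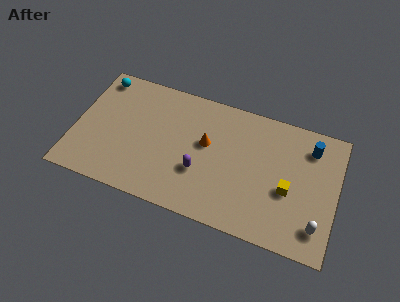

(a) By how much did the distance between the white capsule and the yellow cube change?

-2.0

Before: roughly 4.3 units apart; after: 2.3. That's 2.0 units closer together.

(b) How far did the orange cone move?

2.7

The orange cone was near (9.4, 3.0) before and (7.2, 4.5) after, so it travelled √(2.2² + 1.5²) ≈ 2.7 units.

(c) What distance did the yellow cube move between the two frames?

2.1

The yellow cube was near (11.1, 5.2) before and (11.8, 3.2) after, so it travelled √(0.7² + 2.0²) ≈ 2.1 units.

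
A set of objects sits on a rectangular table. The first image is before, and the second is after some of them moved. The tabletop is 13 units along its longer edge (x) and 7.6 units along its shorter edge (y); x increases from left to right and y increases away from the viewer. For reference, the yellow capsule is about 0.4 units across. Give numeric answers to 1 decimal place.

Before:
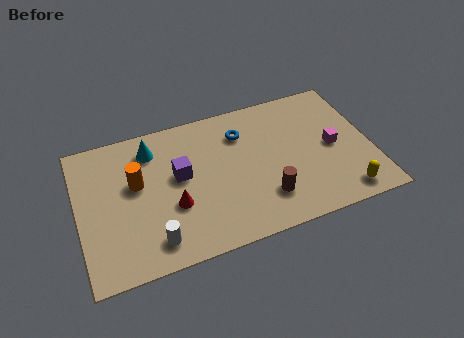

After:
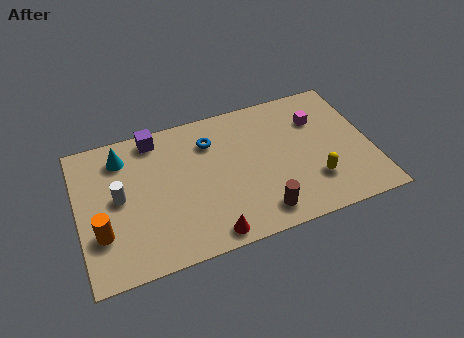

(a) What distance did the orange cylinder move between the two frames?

2.7

The orange cylinder was near (2.6, 4.5) before and (0.9, 2.4) after, so it travelled √(1.7² + 2.1²) ≈ 2.7 units.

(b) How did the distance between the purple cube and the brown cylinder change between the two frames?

+2.6

They were about 4.3 units apart before and 6.9 after — 2.6 units further apart.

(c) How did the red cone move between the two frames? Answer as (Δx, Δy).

(1.4, -2.0)

The red cone started near (4.1, 2.8) and ended near (5.5, 0.8).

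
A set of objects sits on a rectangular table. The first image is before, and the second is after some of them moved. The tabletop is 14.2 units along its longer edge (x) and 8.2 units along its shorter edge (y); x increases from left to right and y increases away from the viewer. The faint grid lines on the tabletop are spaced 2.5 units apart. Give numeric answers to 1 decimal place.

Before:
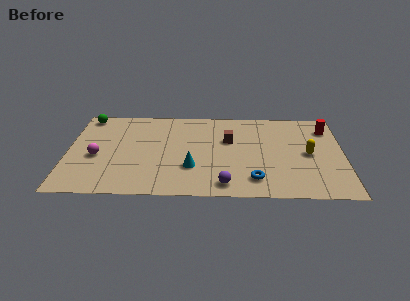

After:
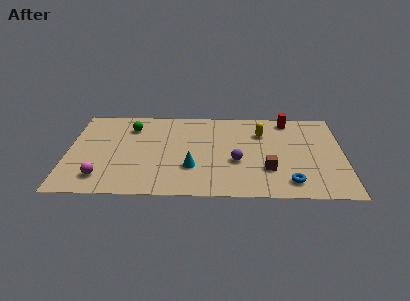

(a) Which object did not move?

the cyan cone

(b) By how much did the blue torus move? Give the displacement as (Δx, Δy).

(1.8, -0.2)

The blue torus started near (9.6, 1.6) and ended near (11.4, 1.4).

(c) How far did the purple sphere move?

2.2

The purple sphere was near (8.1, 1.1) before and (8.7, 3.2) after, so it travelled √(0.6² + 2.1²) ≈ 2.2 units.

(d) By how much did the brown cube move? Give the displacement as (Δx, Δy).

(2.0, -2.7)

The brown cube started near (8.3, 5.2) and ended near (10.3, 2.5).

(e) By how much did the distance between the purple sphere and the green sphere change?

-3.2

Before: roughly 9.5 units apart; after: 6.3. That's 3.2 units closer together.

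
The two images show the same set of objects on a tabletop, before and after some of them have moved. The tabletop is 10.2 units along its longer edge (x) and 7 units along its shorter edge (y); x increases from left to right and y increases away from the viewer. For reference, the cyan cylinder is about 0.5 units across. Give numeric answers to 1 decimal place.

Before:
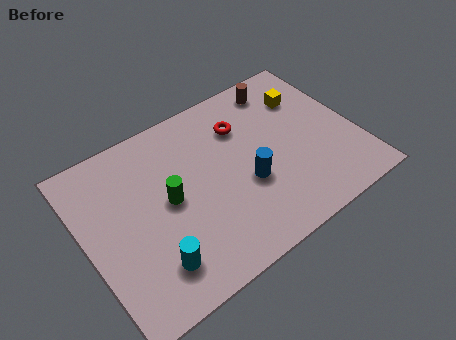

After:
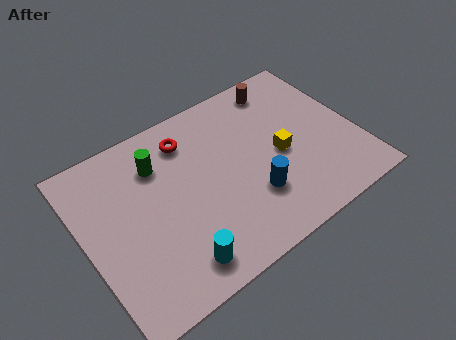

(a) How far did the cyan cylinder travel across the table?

0.9

The cyan cylinder moved from about (2.1, 1.5) to (2.9, 1.1), a distance of √(0.8² + 0.4²) ≈ 0.9.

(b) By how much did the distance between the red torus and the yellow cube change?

+1.4

Before: roughly 2.5 units apart; after: 3.9. That's 1.4 units further apart.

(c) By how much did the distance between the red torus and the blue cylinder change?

+1.5

Before: roughly 2.4 units apart; after: 3.9. That's 1.5 units further apart.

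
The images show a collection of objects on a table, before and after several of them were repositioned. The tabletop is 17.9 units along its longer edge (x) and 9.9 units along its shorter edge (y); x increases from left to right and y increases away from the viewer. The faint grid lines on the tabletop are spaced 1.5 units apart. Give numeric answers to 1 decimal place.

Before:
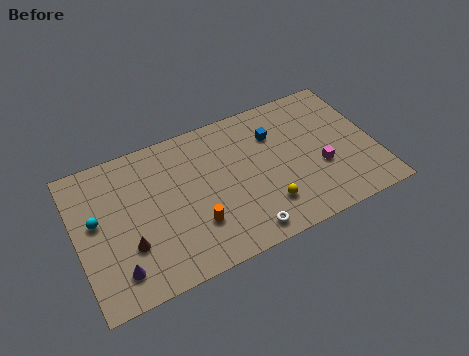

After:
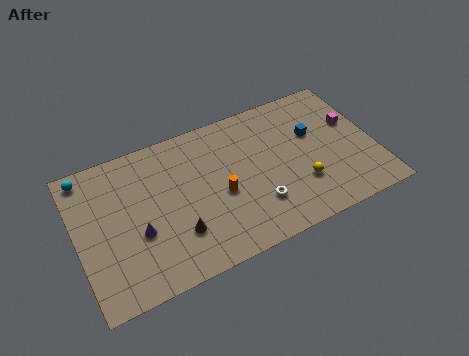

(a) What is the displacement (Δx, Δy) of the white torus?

(1.0, 1.5)

From the two frames, the white torus sits at roughly (9.5, 1.2) before and (10.5, 2.7) after.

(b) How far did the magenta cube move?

3.3

The magenta cube moved from about (14.5, 3.7) to (16.8, 6.1), a distance of √(2.3² + 2.4²) ≈ 3.3.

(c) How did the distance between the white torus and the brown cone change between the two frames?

-2.1

Before: roughly 6.9 units apart; after: 4.8. That's 2.1 units closer together.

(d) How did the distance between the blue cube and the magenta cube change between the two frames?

-1.8

They were about 4.2 units apart before and 2.4 after — 1.8 units closer together.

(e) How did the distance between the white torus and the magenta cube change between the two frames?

+1.6

Before: roughly 5.6 units apart; after: 7.2. That's 1.6 units further apart.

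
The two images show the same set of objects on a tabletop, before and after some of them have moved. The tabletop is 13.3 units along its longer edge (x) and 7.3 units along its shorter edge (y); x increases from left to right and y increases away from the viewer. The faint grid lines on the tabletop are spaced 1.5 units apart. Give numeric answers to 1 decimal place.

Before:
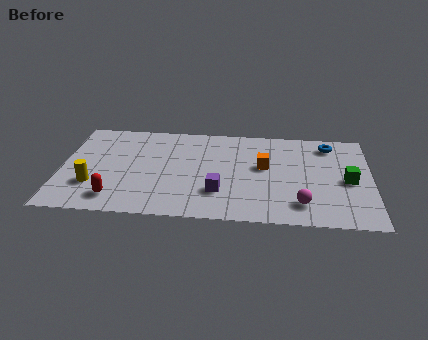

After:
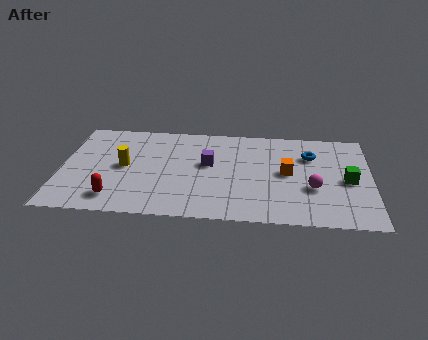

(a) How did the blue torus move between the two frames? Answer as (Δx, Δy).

(-0.8, -0.9)

From the two frames, the blue torus sits at roughly (11.5, 6.1) before and (10.7, 5.2) after.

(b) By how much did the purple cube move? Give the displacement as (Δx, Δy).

(-0.5, 2.1)

The purple cube started near (6.8, 2.1) and ended near (6.3, 4.2).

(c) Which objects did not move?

the red capsule and the green cube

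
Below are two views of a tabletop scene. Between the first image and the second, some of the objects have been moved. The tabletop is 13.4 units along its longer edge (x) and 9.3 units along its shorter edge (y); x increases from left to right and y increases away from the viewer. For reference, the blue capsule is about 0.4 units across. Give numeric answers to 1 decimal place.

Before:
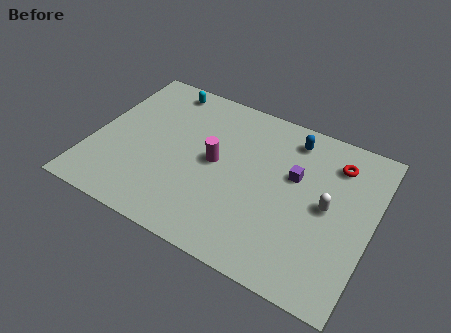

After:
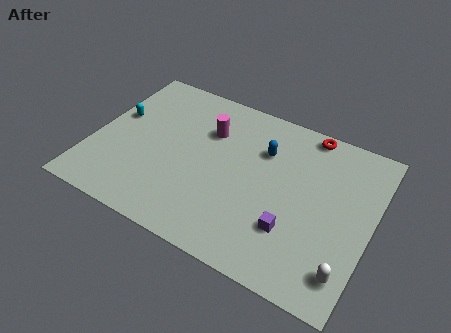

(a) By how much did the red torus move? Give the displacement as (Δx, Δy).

(-1.5, 1.2)

The red torus was at about (11.4, 7.3) and moved to about (9.9, 8.5).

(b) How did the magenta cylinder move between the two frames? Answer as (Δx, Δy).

(-0.6, 1.7)

The magenta cylinder was at about (5.9, 4.8) and moved to about (5.3, 6.5).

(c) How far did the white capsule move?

3.3

The white capsule moved from about (11.3, 4.7) to (12.6, 1.7), a distance of √(1.3² + 3.0²) ≈ 3.3.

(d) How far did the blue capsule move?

1.8

The blue capsule was near (9.2, 7.8) before and (8.0, 6.5) after, so it travelled √(1.2² + 1.3²) ≈ 1.8 units.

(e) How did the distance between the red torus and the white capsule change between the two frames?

+4.7

The distance was about 2.6 in the first image and 7.3 in the second, so they moved 4.7 units further apart.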